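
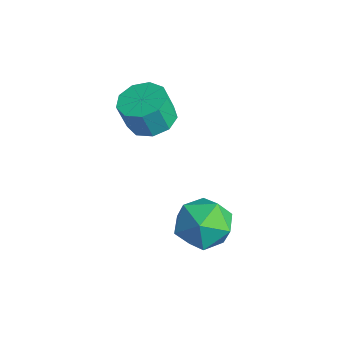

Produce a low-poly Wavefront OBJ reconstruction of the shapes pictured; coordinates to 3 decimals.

v 0.066 0.38 0.289
v 0.555 -0.207 -0.536
v -0.435 -1.173 1.096
v 0.054 -1.76 0.271
v 0.685 -1.178 0.998
v 0.995 -0.219 0.499
v -0.875 -1.161 0.061
v -0.565 -0.202 -0.438
v -0.026 -1.16 -0.678
v 0.938 -1.17 -0.098
v -0.818 -0.21 0.658
v 0.146 -0.22 1.238
v -3.603 -0.655 2.774
v -3.074 0.023 3.002
v -3.108 -0.347 4.175
v -3.637 -1.025 3.946
v -3.657 0.192 3.039
v -3.691 -0.177 4.212
v -4.216 -0.034 2.952
v -4.249 -0.404 4.124
v -4.487 -0.552 2.781
v -4.521 -0.921 3.954
v -4.345 -1.118 2.607
v -4.379 -1.487 3.779
v -3.856 -1.467 2.511
v -3.89 -1.837 3.683
v -3.248 -1.437 2.538
v -3.282 -1.806 3.71
v -2.807 -1.041 2.675
v -2.841 -1.41 3.848
v -2.738 -0.464 2.859
v -2.772 -0.834 4.031
f 1 12 6
f 1 6 2
f 1 2 8
f 1 8 11
f 1 11 12
f 2 6 10
f 6 12 5
f 12 11 3
f 11 8 7
f 8 2 9
f 4 10 5
f 4 5 3
f 4 3 7
f 4 7 9
f 4 9 10
f 5 10 6
f 3 5 12
f 7 3 11
f 9 7 8
f 10 9 2
f 14 13 17
f 14 17 15
f 15 17 18
f 15 18 16
f 17 13 19
f 17 19 18
f 18 19 20
f 18 20 16
f 19 13 21
f 19 21 20
f 20 21 22
f 20 22 16
f 21 13 23
f 21 23 22
f 22 23 24
f 22 24 16
f 23 13 25
f 23 25 24
f 24 25 26
f 24 26 16
f 25 13 27
f 25 27 26
f 26 27 28
f 26 28 16
f 27 13 29
f 27 29 28
f 28 29 30
f 28 30 16
f 29 13 31
f 29 31 30
f 30 31 32
f 30 32 16
f 31 13 14
f 31 14 32
f 32 14 15
f 32 15 16



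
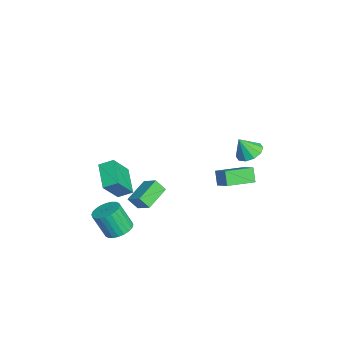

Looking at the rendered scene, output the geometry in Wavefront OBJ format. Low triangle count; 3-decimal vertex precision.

v -4.157 2.298 -3.223
v -3.353 2.817 -2.66
v -4.98 3.923 -3.548
v -4.176 4.442 -2.985
v -3.624 2.398 -4.075
v -2.82 2.917 -3.512
v -4.447 4.023 -4.4
v -3.643 4.542 -3.837
v 1.657 -3.05 -3.618
v 2.437 -3.356 -3.681
v 2.283 -4.056 -2.184
v 1.503 -3.75 -2.122
v 2.493 -3.066 -3.54
v 2.339 -3.766 -2.043
v 2.422 -2.773 -3.41
v 2.268 -3.474 -1.913
v 2.235 -2.523 -3.312
v 2.081 -3.223 -1.815
v 1.96 -2.352 -3.261
v 1.805 -3.053 -1.764
v 1.638 -2.288 -3.264
v 1.484 -2.989 -1.767
v 1.32 -2.34 -3.321
v 1.165 -3.041 -1.824
v 1.052 -2.5 -3.424
v 0.898 -3.201 -1.927
v 0.877 -2.744 -3.556
v 0.723 -3.444 -2.059
v 0.821 -3.034 -3.697
v 0.667 -3.734 -2.2
v 0.892 -3.326 -3.827
v 0.738 -4.027 -2.33
v 1.079 -3.577 -3.925
v 0.925 -4.277 -2.428
v 1.355 -3.747 -3.976
v 1.2 -4.448 -2.479
v 1.676 -3.811 -3.973
v 1.522 -4.512 -2.476
v 1.995 -3.759 -3.916
v 1.84 -4.46 -2.419
v 2.262 -3.599 -3.813
v 2.108 -4.3 -2.316
v 0.735 3.888 1.908
v 1.485 3.652 1.716
v 0.825 3.292 2.992
v 1.518 4.091 1.954
v 1.251 4.452 2.176
v 0.787 4.598 2.295
v 0.303 4.473 2.266
v -0.016 4.124 2.101
v -0.048 3.686 1.862
v 0.219 3.324 1.641
v 0.682 3.178 1.522
v 1.166 3.303 1.55
v 1.469 -3.085 -1.092
v -0.042 -3.34 -0.356
v 1.535 -2.279 -0.676
v 0.024 -2.533 0.06
v 2.256 -3.847 0.26
v 0.745 -4.101 0.996
v 2.322 -3.04 0.676
v 0.811 -3.295 1.412
v 0.391 -2.049 -2.856
v 0.301 -2.591 -2.181
v -0.832 -1.16 -2.304
v -0.923 -1.702 -1.63
v 1.123 -1.418 -2.25
v 1.032 -1.96 -1.576
v -0.101 -0.529 -1.699
v -0.191 -1.071 -1.024
f 2 4 1
f 5 2 1
f 1 4 3
f 3 5 1
f 2 8 4
f 6 2 5
f 6 8 2
f 4 8 3
f 7 5 3
f 3 8 7
f 7 6 5
f 8 6 7
f 10 9 13
f 10 13 11
f 11 13 14
f 11 14 12
f 13 9 15
f 13 15 14
f 14 15 16
f 14 16 12
f 15 9 17
f 15 17 16
f 16 17 18
f 16 18 12
f 17 9 19
f 17 19 18
f 18 19 20
f 18 20 12
f 19 9 21
f 19 21 20
f 20 21 22
f 20 22 12
f 21 9 23
f 21 23 22
f 22 23 24
f 22 24 12
f 23 9 25
f 23 25 24
f 24 25 26
f 24 26 12
f 25 9 27
f 25 27 26
f 26 27 28
f 26 28 12
f 27 9 29
f 27 29 28
f 28 29 30
f 28 30 12
f 29 9 31
f 29 31 30
f 30 31 32
f 30 32 12
f 31 9 33
f 31 33 32
f 32 33 34
f 32 34 12
f 33 9 35
f 33 35 34
f 34 35 36
f 34 36 12
f 35 9 37
f 35 37 36
f 36 37 38
f 36 38 12
f 37 9 39
f 37 39 38
f 38 39 40
f 38 40 12
f 39 9 41
f 39 41 40
f 40 41 42
f 40 42 12
f 41 9 10
f 41 10 42
f 42 10 11
f 42 11 12
f 44 43 46
f 44 46 45
f 46 43 47
f 46 47 45
f 47 43 48
f 47 48 45
f 48 43 49
f 48 49 45
f 49 43 50
f 49 50 45
f 50 43 51
f 50 51 45
f 51 43 52
f 51 52 45
f 52 43 53
f 52 53 45
f 53 43 54
f 53 54 45
f 54 43 44
f 54 44 45
f 56 58 55
f 59 56 55
f 55 58 57
f 57 59 55
f 56 62 58
f 60 56 59
f 60 62 56
f 58 62 57
f 61 59 57
f 57 62 61
f 61 60 59
f 62 60 61
f 64 66 63
f 67 64 63
f 63 66 65
f 65 67 63
f 64 70 66
f 68 64 67
f 68 70 64
f 66 70 65
f 69 67 65
f 65 70 69
f 69 68 67
f 70 68 69



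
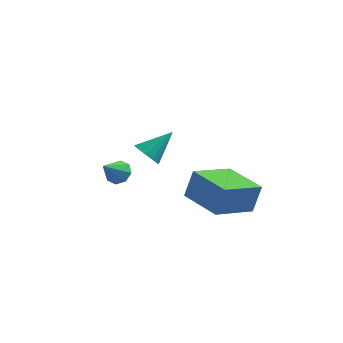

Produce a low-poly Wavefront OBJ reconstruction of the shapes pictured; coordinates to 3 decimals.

v -0.33 -3.776 0.202
v 0.153 -4.164 0.089
v 0.51 -2.984 1.078
v 0.175 -3.933 -0.141
v 0.061 -3.66 -0.278
v -0.157 -3.419 -0.287
v -0.422 -3.273 -0.165
v -0.662 -3.262 0.055
v -0.814 -3.388 0.314
v -0.835 -3.619 0.544
v -0.722 -3.892 0.682
v -0.503 -4.134 0.691
v -0.238 -4.28 0.569
v 0.002 -4.291 0.348
v 2.243 -3.211 -3.257
v 2.528 -2.868 -2.025
v 0.755 -1.982 -3.255
v 1.04 -1.64 -2.023
v 3.44 -1.76 -3.937
v 3.725 -1.418 -2.705
v 1.952 -0.532 -3.935
v 2.237 -0.189 -2.703
v -2.186 -0.786 -3.166
v -1.785 -1.188 -3.36
v -2.594 -1.634 -2.254
v -1.616 -0.916 -3.031
v -1.78 -0.568 -2.781
v -2.182 -0.348 -2.756
v -2.586 -0.384 -2.971
v -2.756 -0.656 -3.3
v -2.591 -1.004 -3.55
v -2.189 -1.224 -3.575
f 2 1 4
f 2 4 3
f 4 1 5
f 4 5 3
f 5 1 6
f 5 6 3
f 6 1 7
f 6 7 3
f 7 1 8
f 7 8 3
f 8 1 9
f 8 9 3
f 9 1 10
f 9 10 3
f 10 1 11
f 10 11 3
f 11 1 12
f 11 12 3
f 12 1 13
f 12 13 3
f 13 1 14
f 13 14 3
f 14 1 2
f 14 2 3
f 16 18 15
f 19 16 15
f 15 18 17
f 17 19 15
f 16 22 18
f 20 16 19
f 20 22 16
f 18 22 17
f 21 19 17
f 17 22 21
f 21 20 19
f 22 20 21
f 24 23 26
f 24 26 25
f 26 23 27
f 26 27 25
f 27 23 28
f 27 28 25
f 28 23 29
f 28 29 25
f 29 23 30
f 29 30 25
f 30 23 31
f 30 31 25
f 31 23 32
f 31 32 25
f 32 23 24
f 32 24 25



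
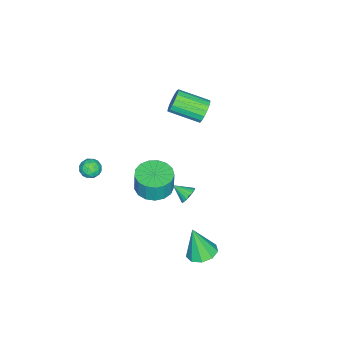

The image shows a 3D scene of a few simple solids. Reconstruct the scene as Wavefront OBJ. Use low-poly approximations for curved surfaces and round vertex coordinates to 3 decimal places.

v 1.013 2.153 -1.875
v 1.549 2.048 -2.069
v 1.027 1.247 -1.345
v 1.592 2.177 -1.85
v 1.52 2.301 -1.635
v 1.348 2.396 -1.469
v 1.109 2.443 -1.382
v 0.851 2.433 -1.394
v 0.626 2.367 -1.5
v 0.477 2.258 -1.681
v 0.434 2.129 -1.901
v 0.506 2.005 -2.115
v 0.679 1.91 -2.282
v 0.917 1.863 -2.368
v 1.175 1.873 -2.357
v 1.401 1.939 -2.25
v 2.79 0.955 0.222
v 3.838 0.971 0.157
v 3.918 1.041 1.453
v 2.87 1.025 1.518
v 3.709 1.456 0.139
v 3.789 1.526 1.434
v 3.37 1.827 0.14
v 3.449 1.897 1.435
v 2.898 1.998 0.159
v 2.977 2.068 1.455
v 2.401 1.93 0.193
v 2.48 2 1.489
v 1.993 1.638 0.234
v 2.073 1.708 1.53
v 1.768 1.191 0.272
v 1.848 1.261 1.568
v 1.777 0.689 0.299
v 1.857 0.759 1.594
v 2.019 0.248 0.308
v 2.098 0.318 1.603
v 2.437 -0.031 0.297
v 2.516 0.039 1.593
v 2.936 -0.084 0.269
v 3.015 -0.014 1.565
v 3.401 0.101 0.231
v 3.481 0.171 1.527
v 3.727 0.482 0.19
v 3.806 0.552 1.486
v 2.823 -2.329 0.558
v 3.255 -1.899 0.789
v 3.445 -3.121 0.871
v 3.877 -2.691 1.102
v 3.299 -2.761 1.395
v 2.915 -2.271 1.201
v 3.785 -2.749 0.459
v 3.401 -2.259 0.265
v 3.85 -2.158 0.727
v 3.549 -2.166 1.305
v 3.151 -2.854 0.355
v 2.85 -2.862 0.933
v 2.985 -2.044 0.646
v 3.715 -2.976 1.014
v 3.376 -3.017 1.186
v 3.63 -2.764 1.322
v 2.784 -2.263 0.888
v 3.038 -2.01 1.024
v 3.064 -2.517 1.38
v 3.662 -3.01 0.636
v 3.916 -2.757 0.772
v 3.07 -2.256 0.338
v 3.324 -2.003 0.474
v 3.636 -2.503 0.28
v 3.588 -1.944 0.745
v 3.954 -2.41 0.929
v 3.9 -2.444 0.551
v 3.674 -2.156 0.438
v 3.411 -1.948 1.085
v 3.777 -2.414 1.269
v 3.437 -2.455 1.441
v 3.211 -2.167 1.328
v 3.761 -2.101 1.049
v 2.923 -2.606 0.391
v 3.289 -3.072 0.575
v 3.489 -2.853 0.332
v 3.263 -2.565 0.219
v 2.746 -2.61 0.731
v 3.112 -3.076 0.915
v 3.026 -2.864 1.222
v 2.8 -2.576 1.109
v 2.939 -2.919 0.611
v -3.829 0.911 0.628
v -3.378 0.782 0.006
v -2.96 -0.96 0.669
v -3.411 -0.831 1.292
v -3.144 0.933 0.255
v -2.727 -0.809 0.918
v -3.068 1.079 0.59
v -2.65 -0.663 1.253
v -3.166 1.186 0.934
v -2.748 -0.556 1.597
v -3.416 1.231 1.208
v -2.998 -0.511 1.871
v -3.76 1.202 1.349
v -3.343 -0.54 2.012
v -4.121 1.106 1.325
v -3.703 -0.636 1.988
v -4.414 0.966 1.142
v -3.996 -0.776 1.805
v -4.573 0.813 0.84
v -4.155 -0.929 1.503
v -4.562 0.683 0.491
v -4.144 -1.059 1.154
v -4.383 0.605 0.173
v -3.965 -1.137 0.836
v -4.077 0.597 -0.041
v -3.659 -1.145 0.622
v -3.714 0.661 -0.101
v -3.296 -1.081 0.562
v 3.667 4.168 -3.406
v 4.472 4.528 -3.286
v 3.653 3.592 -1.574
v 4.04 4.938 -3.161
v 3.433 4.988 -3.15
v 2.936 4.653 -3.259
v 2.781 4.092 -3.437
v 3.041 3.566 -3.6
v 3.594 3.322 -3.672
v 4.181 3.473 -3.62
v 4.528 3.95 -3.467
f 2 1 4
f 2 4 3
f 4 1 5
f 4 5 3
f 5 1 6
f 5 6 3
f 6 1 7
f 6 7 3
f 7 1 8
f 7 8 3
f 8 1 9
f 8 9 3
f 9 1 10
f 9 10 3
f 10 1 11
f 10 11 3
f 11 1 12
f 11 12 3
f 12 1 13
f 12 13 3
f 13 1 14
f 13 14 3
f 14 1 15
f 14 15 3
f 15 1 16
f 15 16 3
f 16 1 2
f 16 2 3
f 18 17 21
f 18 21 19
f 19 21 22
f 19 22 20
f 21 17 23
f 21 23 22
f 22 23 24
f 22 24 20
f 23 17 25
f 23 25 24
f 24 25 26
f 24 26 20
f 25 17 27
f 25 27 26
f 26 27 28
f 26 28 20
f 27 17 29
f 27 29 28
f 28 29 30
f 28 30 20
f 29 17 31
f 29 31 30
f 30 31 32
f 30 32 20
f 31 17 33
f 31 33 32
f 32 33 34
f 32 34 20
f 33 17 35
f 33 35 34
f 34 35 36
f 34 36 20
f 35 17 37
f 35 37 36
f 36 37 38
f 36 38 20
f 37 17 39
f 37 39 38
f 38 39 40
f 38 40 20
f 39 17 41
f 39 41 40
f 40 41 42
f 40 42 20
f 41 17 43
f 41 43 42
f 42 43 44
f 42 44 20
f 43 17 18
f 43 18 44
f 44 18 19
f 44 19 20
f 45 82 61
f 82 56 85
f 61 85 50
f 82 85 61
f 45 61 57
f 61 50 62
f 57 62 46
f 61 62 57
f 45 57 66
f 57 46 67
f 66 67 52
f 57 67 66
f 45 66 78
f 66 52 81
f 78 81 55
f 66 81 78
f 45 78 82
f 78 55 86
f 82 86 56
f 78 86 82
f 46 62 73
f 62 50 76
f 73 76 54
f 62 76 73
f 50 85 63
f 85 56 84
f 63 84 49
f 85 84 63
f 56 86 83
f 86 55 79
f 83 79 47
f 86 79 83
f 55 81 80
f 81 52 68
f 80 68 51
f 81 68 80
f 52 67 72
f 67 46 69
f 72 69 53
f 67 69 72
f 48 74 60
f 74 54 75
f 60 75 49
f 74 75 60
f 48 60 58
f 60 49 59
f 58 59 47
f 60 59 58
f 48 58 65
f 58 47 64
f 65 64 51
f 58 64 65
f 48 65 70
f 65 51 71
f 70 71 53
f 65 71 70
f 48 70 74
f 70 53 77
f 74 77 54
f 70 77 74
f 49 75 63
f 75 54 76
f 63 76 50
f 75 76 63
f 47 59 83
f 59 49 84
f 83 84 56
f 59 84 83
f 51 64 80
f 64 47 79
f 80 79 55
f 64 79 80
f 53 71 72
f 71 51 68
f 72 68 52
f 71 68 72
f 54 77 73
f 77 53 69
f 73 69 46
f 77 69 73
f 88 87 91
f 88 91 89
f 89 91 92
f 89 92 90
f 91 87 93
f 91 93 92
f 92 93 94
f 92 94 90
f 93 87 95
f 93 95 94
f 94 95 96
f 94 96 90
f 95 87 97
f 95 97 96
f 96 97 98
f 96 98 90
f 97 87 99
f 97 99 98
f 98 99 100
f 98 100 90
f 99 87 101
f 99 101 100
f 100 101 102
f 100 102 90
f 101 87 103
f 101 103 102
f 102 103 104
f 102 104 90
f 103 87 105
f 103 105 104
f 104 105 106
f 104 106 90
f 105 87 107
f 105 107 106
f 106 107 108
f 106 108 90
f 107 87 109
f 107 109 108
f 108 109 110
f 108 110 90
f 109 87 111
f 109 111 110
f 110 111 112
f 110 112 90
f 111 87 113
f 111 113 112
f 112 113 114
f 112 114 90
f 113 87 88
f 113 88 114
f 114 88 89
f 114 89 90
f 116 115 118
f 116 118 117
f 118 115 119
f 118 119 117
f 119 115 120
f 119 120 117
f 120 115 121
f 120 121 117
f 121 115 122
f 121 122 117
f 122 115 123
f 122 123 117
f 123 115 124
f 123 124 117
f 124 115 125
f 124 125 117
f 125 115 116
f 125 116 117



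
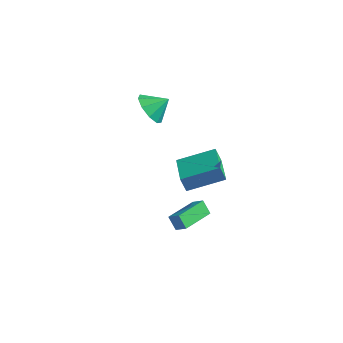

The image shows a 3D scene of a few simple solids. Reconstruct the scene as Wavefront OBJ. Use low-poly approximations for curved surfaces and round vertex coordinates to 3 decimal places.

v 2.726 -3.532 1.747
v 2.452 -3.647 2.575
v 4.077 -2.213 2.374
v 3.804 -2.328 3.203
v 3.916 -4.852 1.957
v 3.643 -4.967 2.786
v 5.268 -3.533 2.585
v 4.994 -3.648 3.413
v 1.626 -3.173 -2.883
v 2.259 -3.183 -2.379
v 1.791 -1.328 -3.053
v 2.424 -1.338 -2.549
v 2.156 -3.282 -3.551
v 2.789 -3.292 -3.047
v 2.321 -1.437 -3.721
v 2.954 -1.447 -3.217
v -2.238 0.51 0.989
v -1.537 0.546 0.236
v -1.542 1.21 1.671
v -1.997 1.075 0.162
v -2.57 1.339 0.476
v -2.987 1.216 1.03
v -3.055 0.762 1.565
v -2.74 0.19 1.83
v -2.191 -0.232 1.702
v -1.664 -0.307 1.241
v -1.406 0 0.661
f 2 4 1
f 5 2 1
f 1 4 3
f 3 5 1
f 2 8 4
f 6 2 5
f 6 8 2
f 4 8 3
f 7 5 3
f 3 8 7
f 7 6 5
f 8 6 7
f 10 12 9
f 13 10 9
f 9 12 11
f 11 13 9
f 10 16 12
f 14 10 13
f 14 16 10
f 12 16 11
f 15 13 11
f 11 16 15
f 15 14 13
f 16 14 15
f 18 17 20
f 18 20 19
f 20 17 21
f 20 21 19
f 21 17 22
f 21 22 19
f 22 17 23
f 22 23 19
f 23 17 24
f 23 24 19
f 24 17 25
f 24 25 19
f 25 17 26
f 25 26 19
f 26 17 27
f 26 27 19
f 27 17 18
f 27 18 19



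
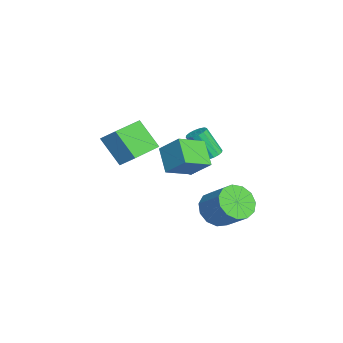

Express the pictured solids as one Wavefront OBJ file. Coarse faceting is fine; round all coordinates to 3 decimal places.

v -0.762 -5.231 2.027
v -0.259 -4.461 2.797
v -2.474 -3.987 1.901
v -1.971 -3.217 2.672
v 0.051 -4.263 0.528
v 0.554 -3.493 1.299
v -1.661 -3.019 0.403
v -1.158 -2.249 1.173
v 3.02 0.474 -1.011
v 3.838 0.426 -1.73
v 4.878 1.337 -0.608
v 4.06 1.386 0.111
v 3.526 0.939 -1.857
v 4.565 1.851 -0.736
v 3.053 1.305 -1.716
v 4.092 2.216 -0.594
v 2.57 1.407 -1.351
v 3.609 2.318 -0.229
v 2.23 1.213 -0.878
v 3.269 2.124 0.244
v 2.14 0.784 -0.447
v 3.18 1.695 0.674
v 2.331 0.257 -0.195
v 3.37 1.169 0.926
v 2.74 -0.201 -0.202
v 3.779 0.711 0.919
v 3.238 -0.444 -0.466
v 4.277 0.467 0.656
v 3.667 -0.396 -0.903
v 4.706 0.515 0.219
v 3.891 -0.072 -1.374
v 4.93 0.839 -0.252
v -1.139 0.436 0.518
v -0.69 0.763 0.768
v -0.951 -0.029 2.273
v -1.401 -0.356 2.022
v -0.951 0.935 0.813
v -1.212 0.143 2.318
v -1.262 0.973 0.779
v -1.523 0.181 2.284
v -1.541 0.867 0.675
v -1.802 0.075 2.18
v -1.712 0.646 0.529
v -1.973 -0.146 2.033
v -1.73 0.368 0.38
v -1.991 -0.424 1.884
v -1.589 0.109 0.267
v -1.85 -0.683 1.772
v -1.328 -0.063 0.222
v -1.589 -0.855 1.727
v -1.017 -0.101 0.256
v -1.278 -0.893 1.761
v -0.738 0.005 0.36
v -0.999 -0.787 1.865
v -0.567 0.226 0.507
v -0.828 -0.566 2.011
v -0.549 0.504 0.656
v -0.81 -0.288 2.16
v -2.948 -0.151 -0.918
v -2.417 -0.507 -0.878
v -3.323 -0.793 -1.642
v -2.792 -1.149 -1.602
v -3.207 -1.137 -1.113
v -2.975 -0.74 -0.666
v -2.765 -0.56 -1.854
v -2.533 -0.163 -1.407
v -2.303 -0.76 -1.456
v -2.576 -1.116 -0.998
v -3.164 -0.184 -1.522
v -3.437 -0.54 -1.064
v 1.51 -0.717 0.625
v 0.302 -0.996 1.636
v 2.163 0.229 1.665
v 0.955 -0.049 2.676
v 2.365 -2.031 1.284
v 1.157 -2.309 2.295
v 3.018 -1.084 2.324
v 1.81 -1.363 3.335
f 2 4 1
f 5 2 1
f 1 4 3
f 3 5 1
f 2 8 4
f 6 2 5
f 6 8 2
f 4 8 3
f 7 5 3
f 3 8 7
f 7 6 5
f 8 6 7
f 10 9 13
f 10 13 11
f 11 13 14
f 11 14 12
f 13 9 15
f 13 15 14
f 14 15 16
f 14 16 12
f 15 9 17
f 15 17 16
f 16 17 18
f 16 18 12
f 17 9 19
f 17 19 18
f 18 19 20
f 18 20 12
f 19 9 21
f 19 21 20
f 20 21 22
f 20 22 12
f 21 9 23
f 21 23 22
f 22 23 24
f 22 24 12
f 23 9 25
f 23 25 24
f 24 25 26
f 24 26 12
f 25 9 27
f 25 27 26
f 26 27 28
f 26 28 12
f 27 9 29
f 27 29 28
f 28 29 30
f 28 30 12
f 29 9 31
f 29 31 30
f 30 31 32
f 30 32 12
f 31 9 10
f 31 10 32
f 32 10 11
f 32 11 12
f 34 33 37
f 34 37 35
f 35 37 38
f 35 38 36
f 37 33 39
f 37 39 38
f 38 39 40
f 38 40 36
f 39 33 41
f 39 41 40
f 40 41 42
f 40 42 36
f 41 33 43
f 41 43 42
f 42 43 44
f 42 44 36
f 43 33 45
f 43 45 44
f 44 45 46
f 44 46 36
f 45 33 47
f 45 47 46
f 46 47 48
f 46 48 36
f 47 33 49
f 47 49 48
f 48 49 50
f 48 50 36
f 49 33 51
f 49 51 50
f 50 51 52
f 50 52 36
f 51 33 53
f 51 53 52
f 52 53 54
f 52 54 36
f 53 33 55
f 53 55 54
f 54 55 56
f 54 56 36
f 55 33 57
f 55 57 56
f 56 57 58
f 56 58 36
f 57 33 34
f 57 34 58
f 58 34 35
f 58 35 36
f 59 70 64
f 59 64 60
f 59 60 66
f 59 66 69
f 59 69 70
f 60 64 68
f 64 70 63
f 70 69 61
f 69 66 65
f 66 60 67
f 62 68 63
f 62 63 61
f 62 61 65
f 62 65 67
f 62 67 68
f 63 68 64
f 61 63 70
f 65 61 69
f 67 65 66
f 68 67 60
f 72 74 71
f 75 72 71
f 71 74 73
f 73 75 71
f 72 78 74
f 76 72 75
f 76 78 72
f 74 78 73
f 77 75 73
f 73 78 77
f 77 76 75
f 78 76 77



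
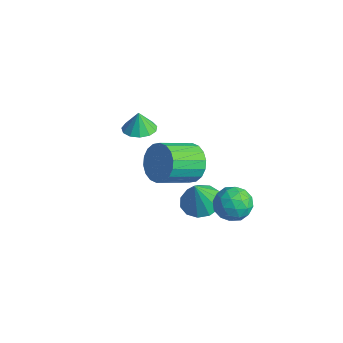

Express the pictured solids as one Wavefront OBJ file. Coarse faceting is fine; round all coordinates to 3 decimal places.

v 0.755 1.991 -3.595
v 1.399 1.261 -3.864
v 0.865 1.489 -1.965
v 1.716 1.718 -3.745
v 1.727 2.262 -3.578
v 1.43 2.72 -3.417
v 0.919 2.946 -3.313
v 0.355 2.869 -3.298
v -0.082 2.514 -3.378
v -0.253 1.992 -3.527
v -0.104 1.47 -3.697
v 0.317 1.113 -3.836
v 0.877 1.035 -3.898
v -3.395 1.651 -0.993
v -2.659 2.069 -0.918
v -3.545 1.729 0.053
v -2.996 2.401 -0.992
v -3.46 2.495 -1.066
v -3.903 2.321 -1.117
v -4.185 1.934 -1.128
v -4.216 1.457 -1.097
v -3.986 1.042 -1.033
v -3.569 0.82 -0.956
v -3.096 0.862 -0.891
v -2.718 1.154 -0.858
v -2.555 1.604 -0.869
v 2.023 3.089 -2.568
v 2.777 2.958 -3.194
v 2.423 1.742 -1.806
v 3.177 1.611 -2.432
v 3.201 2.351 -1.777
v 2.954 3.184 -2.248
v 2.246 1.516 -2.752
v 1.999 2.349 -3.223
v 2.915 1.986 -3.308
v 3.505 2.502 -2.705
v 1.695 2.198 -2.295
v 2.285 2.714 -1.692
v 2.365 3.142 -2.948
v 2.835 1.558 -2.052
v 2.849 1.993 -1.667
v 3.292 1.916 -2.035
v 2.469 3.275 -2.392
v 2.912 3.198 -2.76
v 3.161 2.84 -1.927
v 2.288 1.502 -2.24
v 2.731 1.425 -2.608
v 1.908 2.784 -2.965
v 2.351 2.707 -3.333
v 2.039 1.86 -3.073
v 2.889 2.494 -3.383
v 3.124 1.702 -2.935
v 2.577 1.646 -3.123
v 2.432 2.136 -3.4
v 3.236 2.797 -3.029
v 3.471 2.005 -2.581
v 3.485 2.44 -2.196
v 3.34 2.929 -2.473
v 3.317 2.226 -3.095
v 1.729 2.695 -2.419
v 1.964 1.903 -1.971
v 1.86 1.771 -2.527
v 1.715 2.26 -2.804
v 2.076 2.998 -2.065
v 2.311 2.206 -1.617
v 2.768 2.564 -1.6
v 2.623 3.054 -1.877
v 1.883 2.474 -1.905
v 0.296 1.753 -0.814
v 1.149 1.364 -1.309
v 0.897 -0.343 -0.4
v 0.044 0.047 0.094
v 1.331 1.547 -0.914
v 1.079 -0.159 -0.005
v 1.308 1.772 -0.499
v 1.056 0.065 0.409
v 1.085 1.992 -0.147
v 0.832 0.285 0.762
v 0.705 2.165 0.073
v 0.453 0.459 0.981
v 0.244 2.257 0.117
v -0.008 0.55 1.026
v -0.206 2.249 -0.023
v -0.458 0.542 0.885
v -0.557 2.143 -0.32
v -0.809 0.436 0.589
v -0.739 1.959 -0.715
v -0.991 0.253 0.194
v -0.716 1.735 -1.129
v -0.968 0.028 -0.221
v -0.492 1.515 -1.482
v -0.745 -0.192 -0.573
v -0.113 1.341 -1.701
v -0.365 -0.365 -0.793
v 0.348 1.25 -1.746
v 0.096 -0.457 -0.837
v 0.798 1.258 -1.605
v 0.546 -0.449 -0.697
f 2 1 4
f 2 4 3
f 4 1 5
f 4 5 3
f 5 1 6
f 5 6 3
f 6 1 7
f 6 7 3
f 7 1 8
f 7 8 3
f 8 1 9
f 8 9 3
f 9 1 10
f 9 10 3
f 10 1 11
f 10 11 3
f 11 1 12
f 11 12 3
f 12 1 13
f 12 13 3
f 13 1 2
f 13 2 3
f 15 14 17
f 15 17 16
f 17 14 18
f 17 18 16
f 18 14 19
f 18 19 16
f 19 14 20
f 19 20 16
f 20 14 21
f 20 21 16
f 21 14 22
f 21 22 16
f 22 14 23
f 22 23 16
f 23 14 24
f 23 24 16
f 24 14 25
f 24 25 16
f 25 14 26
f 25 26 16
f 26 14 15
f 26 15 16
f 27 64 43
f 64 38 67
f 43 67 32
f 64 67 43
f 27 43 39
f 43 32 44
f 39 44 28
f 43 44 39
f 27 39 48
f 39 28 49
f 48 49 34
f 39 49 48
f 27 48 60
f 48 34 63
f 60 63 37
f 48 63 60
f 27 60 64
f 60 37 68
f 64 68 38
f 60 68 64
f 28 44 55
f 44 32 58
f 55 58 36
f 44 58 55
f 32 67 45
f 67 38 66
f 45 66 31
f 67 66 45
f 38 68 65
f 68 37 61
f 65 61 29
f 68 61 65
f 37 63 62
f 63 34 50
f 62 50 33
f 63 50 62
f 34 49 54
f 49 28 51
f 54 51 35
f 49 51 54
f 30 56 42
f 56 36 57
f 42 57 31
f 56 57 42
f 30 42 40
f 42 31 41
f 40 41 29
f 42 41 40
f 30 40 47
f 40 29 46
f 47 46 33
f 40 46 47
f 30 47 52
f 47 33 53
f 52 53 35
f 47 53 52
f 30 52 56
f 52 35 59
f 56 59 36
f 52 59 56
f 31 57 45
f 57 36 58
f 45 58 32
f 57 58 45
f 29 41 65
f 41 31 66
f 65 66 38
f 41 66 65
f 33 46 62
f 46 29 61
f 62 61 37
f 46 61 62
f 35 53 54
f 53 33 50
f 54 50 34
f 53 50 54
f 36 59 55
f 59 35 51
f 55 51 28
f 59 51 55
f 70 69 73
f 70 73 71
f 71 73 74
f 71 74 72
f 73 69 75
f 73 75 74
f 74 75 76
f 74 76 72
f 75 69 77
f 75 77 76
f 76 77 78
f 76 78 72
f 77 69 79
f 77 79 78
f 78 79 80
f 78 80 72
f 79 69 81
f 79 81 80
f 80 81 82
f 80 82 72
f 81 69 83
f 81 83 82
f 82 83 84
f 82 84 72
f 83 69 85
f 83 85 84
f 84 85 86
f 84 86 72
f 85 69 87
f 85 87 86
f 86 87 88
f 86 88 72
f 87 69 89
f 87 89 88
f 88 89 90
f 88 90 72
f 89 69 91
f 89 91 90
f 90 91 92
f 90 92 72
f 91 69 93
f 91 93 92
f 92 93 94
f 92 94 72
f 93 69 95
f 93 95 94
f 94 95 96
f 94 96 72
f 95 69 97
f 95 97 96
f 96 97 98
f 96 98 72
f 97 69 70
f 97 70 98
f 98 70 71
f 98 71 72



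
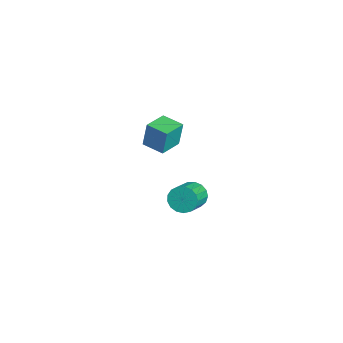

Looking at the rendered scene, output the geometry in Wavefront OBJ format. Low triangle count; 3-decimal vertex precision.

v 1.077 -0.257 -2.665
v 1.544 0.058 -3.16
v 2.57 -0.569 -2.591
v 2.103 -0.883 -2.095
v 1.537 0.292 -2.889
v 2.562 -0.335 -2.319
v 1.424 0.401 -2.566
v 2.45 -0.226 -1.996
v 1.232 0.359 -2.265
v 2.258 -0.268 -1.696
v 1.004 0.176 -2.056
v 2.03 -0.451 -1.487
v 0.793 -0.106 -1.987
v 1.819 -0.733 -1.418
v 0.647 -0.422 -2.073
v 1.673 -1.049 -1.503
v 0.6 -0.701 -2.294
v 1.626 -1.328 -1.725
v 0.662 -0.878 -2.6
v 1.687 -1.505 -2.031
v 0.819 -0.912 -2.921
v 1.844 -1.539 -2.352
v 1.035 -0.797 -3.183
v 2.061 -1.423 -2.614
v 1.261 -0.557 -3.327
v 2.286 -1.184 -2.758
v 1.445 -0.249 -3.318
v 2.47 -0.876 -2.749
v 3.277 -2.811 2.92
v 3.29 -2.623 4.196
v 2.396 -1.974 2.806
v 2.409 -1.787 4.082
v 4.031 -2.033 2.798
v 4.044 -1.846 4.074
v 3.15 -1.197 2.684
v 3.163 -1.009 3.96
f 2 1 5
f 2 5 3
f 3 5 6
f 3 6 4
f 5 1 7
f 5 7 6
f 6 7 8
f 6 8 4
f 7 1 9
f 7 9 8
f 8 9 10
f 8 10 4
f 9 1 11
f 9 11 10
f 10 11 12
f 10 12 4
f 11 1 13
f 11 13 12
f 12 13 14
f 12 14 4
f 13 1 15
f 13 15 14
f 14 15 16
f 14 16 4
f 15 1 17
f 15 17 16
f 16 17 18
f 16 18 4
f 17 1 19
f 17 19 18
f 18 19 20
f 18 20 4
f 19 1 21
f 19 21 20
f 20 21 22
f 20 22 4
f 21 1 23
f 21 23 22
f 22 23 24
f 22 24 4
f 23 1 25
f 23 25 24
f 24 25 26
f 24 26 4
f 25 1 27
f 25 27 26
f 26 27 28
f 26 28 4
f 27 1 2
f 27 2 28
f 28 2 3
f 28 3 4
f 30 32 29
f 33 30 29
f 29 32 31
f 31 33 29
f 30 36 32
f 34 30 33
f 34 36 30
f 32 36 31
f 35 33 31
f 31 36 35
f 35 34 33
f 36 34 35



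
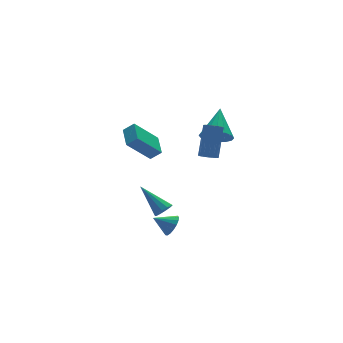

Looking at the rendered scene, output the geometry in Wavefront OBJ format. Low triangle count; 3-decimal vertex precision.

v -0.115 -0.772 1.459
v 0.4 -0.823 1.219
v 1.289 0.12 2.921
v 0.775 0.172 3.161
v 0.298 -0.562 1.127
v 1.188 0.382 2.829
v 0.086 -0.357 1.124
v 0.976 0.587 2.826
v -0.18 -0.263 1.211
v 0.71 0.681 2.913
v -0.428 -0.305 1.364
v 0.461 0.638 3.066
v -0.593 -0.473 1.543
v 0.297 0.471 3.245
v -0.629 -0.72 1.699
v 0.26 0.223 3.401
v -0.528 -0.982 1.791
v 0.362 -0.038 3.493
v -0.316 -1.187 1.794
v 0.574 -0.243 3.496
v -0.05 -1.281 1.707
v 0.84 -0.337 3.409
v 0.199 -1.238 1.554
v 1.088 -0.295 3.256
v 0.363 -1.071 1.375
v 1.253 -0.127 3.077
v 1.877 1.656 1.15
v 2.744 1.398 0.701
v 2.963 3.044 2.45
v 2.562 1.802 0.422
v 2.196 2.166 0.339
v 1.745 2.394 0.473
v 1.329 2.424 0.788
v 1.06 2.248 1.2
v 1.01 1.914 1.599
v 1.192 1.511 1.878
v 1.557 1.146 1.961
v 2.008 0.919 1.827
v 2.424 0.889 1.512
v 2.693 1.064 1.099
v -2.392 -0.7 -3.523
v -1.896 -0.477 -3.007
v -3.288 -0.16 -2.897
v -1.9 -0.208 -3.244
v -2.016 -0.051 -3.545
v -2.219 -0.043 -3.842
v -2.461 -0.186 -4.065
v -2.687 -0.446 -4.164
v -2.846 -0.765 -4.117
v -2.9 -1.069 -3.933
v -2.838 -1.288 -3.656
v -2.674 -1.372 -3.348
v -2.445 -1.303 -3.08
v -2.204 -1.095 -2.914
v -2.006 -0.797 -2.888
v -1.203 2.308 -4.481
v -0.849 2.711 -4.829
v -1.817 3.972 -3.179
v -1.211 2.701 -4.986
v -1.571 2.54 -4.951
v -1.79 2.291 -4.736
v -1.785 2.048 -4.423
v -1.558 1.905 -4.133
v -1.196 1.915 -3.976
v -0.836 2.076 -4.011
v -0.616 2.325 -4.226
v -0.621 2.568 -4.539
v -4.915 -0.158 3.605
v -4.395 -0.492 4.129
v -4.418 1.131 3.933
v -3.898 0.797 4.457
v -3.522 -0.317 2.123
v -3.002 -0.651 2.647
v -3.025 0.972 2.451
v -2.505 0.638 2.975
f 2 1 5
f 2 5 3
f 3 5 6
f 3 6 4
f 5 1 7
f 5 7 6
f 6 7 8
f 6 8 4
f 7 1 9
f 7 9 8
f 8 9 10
f 8 10 4
f 9 1 11
f 9 11 10
f 10 11 12
f 10 12 4
f 11 1 13
f 11 13 12
f 12 13 14
f 12 14 4
f 13 1 15
f 13 15 14
f 14 15 16
f 14 16 4
f 15 1 17
f 15 17 16
f 16 17 18
f 16 18 4
f 17 1 19
f 17 19 18
f 18 19 20
f 18 20 4
f 19 1 21
f 19 21 20
f 20 21 22
f 20 22 4
f 21 1 23
f 21 23 22
f 22 23 24
f 22 24 4
f 23 1 25
f 23 25 24
f 24 25 26
f 24 26 4
f 25 1 2
f 25 2 26
f 26 2 3
f 26 3 4
f 28 27 30
f 28 30 29
f 30 27 31
f 30 31 29
f 31 27 32
f 31 32 29
f 32 27 33
f 32 33 29
f 33 27 34
f 33 34 29
f 34 27 35
f 34 35 29
f 35 27 36
f 35 36 29
f 36 27 37
f 36 37 29
f 37 27 38
f 37 38 29
f 38 27 39
f 38 39 29
f 39 27 40
f 39 40 29
f 40 27 28
f 40 28 29
f 42 41 44
f 42 44 43
f 44 41 45
f 44 45 43
f 45 41 46
f 45 46 43
f 46 41 47
f 46 47 43
f 47 41 48
f 47 48 43
f 48 41 49
f 48 49 43
f 49 41 50
f 49 50 43
f 50 41 51
f 50 51 43
f 51 41 52
f 51 52 43
f 52 41 53
f 52 53 43
f 53 41 54
f 53 54 43
f 54 41 55
f 54 55 43
f 55 41 42
f 55 42 43
f 57 56 59
f 57 59 58
f 59 56 60
f 59 60 58
f 60 56 61
f 60 61 58
f 61 56 62
f 61 62 58
f 62 56 63
f 62 63 58
f 63 56 64
f 63 64 58
f 64 56 65
f 64 65 58
f 65 56 66
f 65 66 58
f 66 56 67
f 66 67 58
f 67 56 57
f 67 57 58
f 69 71 68
f 72 69 68
f 68 71 70
f 70 72 68
f 69 75 71
f 73 69 72
f 73 75 69
f 71 75 70
f 74 72 70
f 70 75 74
f 74 73 72
f 75 73 74



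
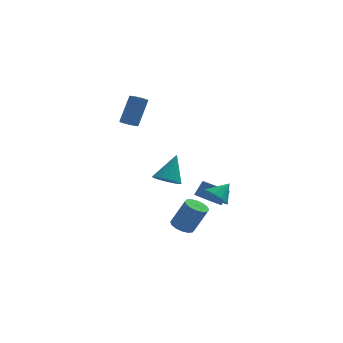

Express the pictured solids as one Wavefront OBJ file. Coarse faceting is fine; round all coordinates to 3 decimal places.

v -2.675 1.305 2.463
v -2.187 1.44 2.202
v -1.556 2.35 3.856
v -2.045 2.215 4.117
v -2.45 1.723 2.147
v -1.819 2.632 3.801
v -2.819 1.81 2.24
v -2.188 2.719 3.894
v -3.12 1.661 2.437
v -2.489 2.57 4.091
v -3.214 1.345 2.646
v -2.583 2.255 4.3
v -3.055 1.011 2.77
v -2.425 1.921 4.424
v -2.719 0.814 2.75
v -2.088 1.724 4.403
v -2.363 0.847 2.596
v -1.732 1.757 4.249
v -2.152 1.095 2.379
v -1.522 2.004 4.033
v 0.218 -1.057 -4.779
v 0.848 -0.741 -5.064
v 1.671 -0.846 -3.366
v 1.042 -1.163 -3.081
v 0.629 -0.438 -4.94
v 1.452 -0.544 -3.242
v 0.301 -0.302 -4.772
v 1.124 -0.407 -3.074
v -0.05 -0.368 -4.606
v 0.773 -0.473 -2.908
v -0.329 -0.618 -4.487
v 0.494 -0.724 -2.789
v -0.461 -0.987 -4.445
v 0.362 -1.092 -2.747
v -0.411 -1.374 -4.494
v 0.412 -1.479 -2.796
v -0.192 -1.676 -4.618
v 0.631 -1.782 -2.92
v 0.136 -1.813 -4.786
v 0.959 -1.918 -3.088
v 0.487 -1.747 -4.952
v 1.31 -1.852 -3.254
v 0.766 -1.496 -5.071
v 1.589 -1.602 -3.373
v 0.898 -1.128 -5.113
v 1.721 -1.233 -3.415
v 1.773 0.068 -3.262
v 2.531 -0.235 -3.563
v 3.044 0.188 -2.7
v 2.287 0.492 -2.398
v 2.52 0.072 -3.708
v 3.034 0.495 -2.844
v 2.396 0.379 -3.784
v 2.91 0.802 -2.92
v 2.177 0.638 -3.781
v 2.69 1.061 -2.917
v 1.897 0.811 -3.699
v 2.41 1.234 -2.835
v 1.597 0.87 -3.55
v 2.111 1.293 -2.686
v 1.325 0.808 -3.357
v 1.838 1.231 -2.494
v 1.121 0.633 -3.15
v 1.634 1.056 -2.287
v 1.016 0.372 -2.96
v 1.529 0.795 -2.097
v 1.026 0.065 -2.816
v 1.54 0.488 -1.952
v 1.15 -0.242 -2.74
v 1.664 0.181 -1.876
v 1.37 -0.501 -2.743
v 1.883 -0.078 -1.879
v 1.65 -0.674 -2.825
v 2.163 -0.251 -1.961
v 1.949 -0.733 -2.974
v 2.463 -0.31 -2.11
v 2.222 -0.671 -3.166
v 2.735 -0.248 -2.303
v 2.426 -0.496 -3.373
v 2.939 -0.073 -2.51
v -0.595 0.091 -1.601
v -0.2 0.676 -2.125
v 0.055 1.069 -0.019
v -0.619 0.843 -2.057
v -1.031 0.808 -1.866
v -1.326 0.58 -1.603
v -1.425 0.222 -1.341
v -1.302 -0.172 -1.148
v -0.99 -0.495 -1.076
v -0.571 -0.662 -1.145
v -0.159 -0.627 -1.336
v 0.136 -0.399 -1.598
v 0.235 -0.041 -1.861
v 0.112 0.353 -2.054
v 1.986 -2.533 -1.717
v 2.624 -2.835 -2.173
v 2.794 -2.027 -0.923
v 2.506 -2.363 -2.354
v 2.19 -1.957 -2.292
v 1.796 -1.77 -2.01
v 1.474 -1.875 -1.616
v 1.349 -2.232 -1.26
v 1.467 -2.704 -1.079
v 1.783 -3.11 -1.141
v 2.177 -3.297 -1.423
v 2.498 -3.192 -1.817
f 2 1 5
f 2 5 3
f 3 5 6
f 3 6 4
f 5 1 7
f 5 7 6
f 6 7 8
f 6 8 4
f 7 1 9
f 7 9 8
f 8 9 10
f 8 10 4
f 9 1 11
f 9 11 10
f 10 11 12
f 10 12 4
f 11 1 13
f 11 13 12
f 12 13 14
f 12 14 4
f 13 1 15
f 13 15 14
f 14 15 16
f 14 16 4
f 15 1 17
f 15 17 16
f 16 17 18
f 16 18 4
f 17 1 19
f 17 19 18
f 18 19 20
f 18 20 4
f 19 1 2
f 19 2 20
f 20 2 3
f 20 3 4
f 22 21 25
f 22 25 23
f 23 25 26
f 23 26 24
f 25 21 27
f 25 27 26
f 26 27 28
f 26 28 24
f 27 21 29
f 27 29 28
f 28 29 30
f 28 30 24
f 29 21 31
f 29 31 30
f 30 31 32
f 30 32 24
f 31 21 33
f 31 33 32
f 32 33 34
f 32 34 24
f 33 21 35
f 33 35 34
f 34 35 36
f 34 36 24
f 35 21 37
f 35 37 36
f 36 37 38
f 36 38 24
f 37 21 39
f 37 39 38
f 38 39 40
f 38 40 24
f 39 21 41
f 39 41 40
f 40 41 42
f 40 42 24
f 41 21 43
f 41 43 42
f 42 43 44
f 42 44 24
f 43 21 45
f 43 45 44
f 44 45 46
f 44 46 24
f 45 21 22
f 45 22 46
f 46 22 23
f 46 23 24
f 48 47 51
f 48 51 49
f 49 51 52
f 49 52 50
f 51 47 53
f 51 53 52
f 52 53 54
f 52 54 50
f 53 47 55
f 53 55 54
f 54 55 56
f 54 56 50
f 55 47 57
f 55 57 56
f 56 57 58
f 56 58 50
f 57 47 59
f 57 59 58
f 58 59 60
f 58 60 50
f 59 47 61
f 59 61 60
f 60 61 62
f 60 62 50
f 61 47 63
f 61 63 62
f 62 63 64
f 62 64 50
f 63 47 65
f 63 65 64
f 64 65 66
f 64 66 50
f 65 47 67
f 65 67 66
f 66 67 68
f 66 68 50
f 67 47 69
f 67 69 68
f 68 69 70
f 68 70 50
f 69 47 71
f 69 71 70
f 70 71 72
f 70 72 50
f 71 47 73
f 71 73 72
f 72 73 74
f 72 74 50
f 73 47 75
f 73 75 74
f 74 75 76
f 74 76 50
f 75 47 77
f 75 77 76
f 76 77 78
f 76 78 50
f 77 47 79
f 77 79 78
f 78 79 80
f 78 80 50
f 79 47 48
f 79 48 80
f 80 48 49
f 80 49 50
f 82 81 84
f 82 84 83
f 84 81 85
f 84 85 83
f 85 81 86
f 85 86 83
f 86 81 87
f 86 87 83
f 87 81 88
f 87 88 83
f 88 81 89
f 88 89 83
f 89 81 90
f 89 90 83
f 90 81 91
f 90 91 83
f 91 81 92
f 91 92 83
f 92 81 93
f 92 93 83
f 93 81 94
f 93 94 83
f 94 81 82
f 94 82 83
f 96 95 98
f 96 98 97
f 98 95 99
f 98 99 97
f 99 95 100
f 99 100 97
f 100 95 101
f 100 101 97
f 101 95 102
f 101 102 97
f 102 95 103
f 102 103 97
f 103 95 104
f 103 104 97
f 104 95 105
f 104 105 97
f 105 95 106
f 105 106 97
f 106 95 96
f 106 96 97



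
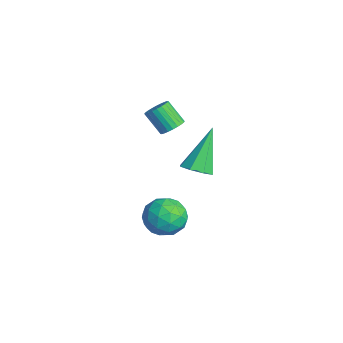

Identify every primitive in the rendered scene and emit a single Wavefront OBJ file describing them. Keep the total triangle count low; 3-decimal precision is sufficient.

v 0.265 1.192 -1.795
v 1.193 1.126 -1.493
v 0.087 -0.366 -1.587
v 1.015 -0.432 -1.285
v 0.351 0.025 -0.73
v 0.462 0.988 -0.859
v 0.818 -0.228 -2.221
v 0.929 0.735 -2.35
v 1.535 0.248 -1.756
v 1.246 0.405 -0.835
v 0.034 0.355 -2.245
v -0.255 0.512 -1.324
v 0.745 1.296 -1.663
v 0.535 -0.536 -1.417
v 0.145 -0.267 -1.092
v 0.69 -0.306 -0.914
v 0.315 1.215 -1.29
v 0.86 1.176 -1.112
v 0.365 0.529 -0.664
v 0.42 -0.416 -1.968
v 0.965 -0.455 -1.79
v 0.59 1.066 -2.166
v 1.135 1.027 -1.988
v 0.915 0.231 -2.416
v 1.491 0.741 -1.64
v 1.386 -0.175 -1.517
v 1.271 -0.055 -2.067
v 1.336 0.511 -2.143
v 1.321 0.833 -1.098
v 1.216 -0.083 -0.976
v 0.827 0.186 -0.65
v 0.891 0.752 -0.726
v 1.522 0.317 -1.253
v 0.064 0.843 -2.104
v -0.041 -0.073 -1.982
v 0.389 0.008 -2.354
v 0.453 0.574 -2.43
v -0.106 0.935 -1.563
v -0.211 0.019 -1.44
v -0.056 0.249 -0.937
v 0.009 0.815 -1.013
v -0.242 0.443 -1.827
v -0.411 1.045 2.932
v 0.024 1.116 3.278
v -0.594 0.646 4.153
v -1.029 0.575 3.808
v -0.082 1.305 3.304
v -0.701 0.835 4.179
v -0.239 1.454 3.274
v -0.857 0.985 4.149
v -0.422 1.541 3.191
v -1.04 1.072 4.066
v -0.603 1.553 3.069
v -1.221 1.083 3.944
v -0.754 1.487 2.927
v -1.373 1.017 3.802
v -0.854 1.354 2.785
v -1.472 0.884 3.66
v -0.886 1.173 2.666
v -1.505 0.704 3.541
v -0.846 0.974 2.587
v -1.464 0.504 3.462
v -0.739 0.785 2.561
v -1.358 0.315 3.436
v -0.583 0.635 2.591
v -1.201 0.166 3.466
v -0.4 0.548 2.674
v -1.018 0.079 3.549
v -0.219 0.537 2.796
v -0.837 0.067 3.671
v -0.067 0.603 2.938
v -0.686 0.133 3.813
v 0.032 0.736 3.08
v -0.586 0.266 3.955
v 0.065 0.916 3.199
v -0.554 0.447 4.074
v 0.623 1.688 0.977
v 1.044 1.281 1.396
v -0.203 2.632 2.723
v 1.284 1.756 1.253
v 1.137 2.191 0.948
v 0.689 2.331 0.66
v 0.202 2.095 0.558
v -0.039 1.62 0.701
v 0.108 1.185 1.005
v 0.557 1.045 1.293
f 1 38 17
f 38 12 41
f 17 41 6
f 38 41 17
f 1 17 13
f 17 6 18
f 13 18 2
f 17 18 13
f 1 13 22
f 13 2 23
f 22 23 8
f 13 23 22
f 1 22 34
f 22 8 37
f 34 37 11
f 22 37 34
f 1 34 38
f 34 11 42
f 38 42 12
f 34 42 38
f 2 18 29
f 18 6 32
f 29 32 10
f 18 32 29
f 6 41 19
f 41 12 40
f 19 40 5
f 41 40 19
f 12 42 39
f 42 11 35
f 39 35 3
f 42 35 39
f 11 37 36
f 37 8 24
f 36 24 7
f 37 24 36
f 8 23 28
f 23 2 25
f 28 25 9
f 23 25 28
f 4 30 16
f 30 10 31
f 16 31 5
f 30 31 16
f 4 16 14
f 16 5 15
f 14 15 3
f 16 15 14
f 4 14 21
f 14 3 20
f 21 20 7
f 14 20 21
f 4 21 26
f 21 7 27
f 26 27 9
f 21 27 26
f 4 26 30
f 26 9 33
f 30 33 10
f 26 33 30
f 5 31 19
f 31 10 32
f 19 32 6
f 31 32 19
f 3 15 39
f 15 5 40
f 39 40 12
f 15 40 39
f 7 20 36
f 20 3 35
f 36 35 11
f 20 35 36
f 9 27 28
f 27 7 24
f 28 24 8
f 27 24 28
f 10 33 29
f 33 9 25
f 29 25 2
f 33 25 29
f 44 43 47
f 44 47 45
f 45 47 48
f 45 48 46
f 47 43 49
f 47 49 48
f 48 49 50
f 48 50 46
f 49 43 51
f 49 51 50
f 50 51 52
f 50 52 46
f 51 43 53
f 51 53 52
f 52 53 54
f 52 54 46
f 53 43 55
f 53 55 54
f 54 55 56
f 54 56 46
f 55 43 57
f 55 57 56
f 56 57 58
f 56 58 46
f 57 43 59
f 57 59 58
f 58 59 60
f 58 60 46
f 59 43 61
f 59 61 60
f 60 61 62
f 60 62 46
f 61 43 63
f 61 63 62
f 62 63 64
f 62 64 46
f 63 43 65
f 63 65 64
f 64 65 66
f 64 66 46
f 65 43 67
f 65 67 66
f 66 67 68
f 66 68 46
f 67 43 69
f 67 69 68
f 68 69 70
f 68 70 46
f 69 43 71
f 69 71 70
f 70 71 72
f 70 72 46
f 71 43 73
f 71 73 72
f 72 73 74
f 72 74 46
f 73 43 75
f 73 75 74
f 74 75 76
f 74 76 46
f 75 43 44
f 75 44 76
f 76 44 45
f 76 45 46
f 78 77 80
f 78 80 79
f 80 77 81
f 80 81 79
f 81 77 82
f 81 82 79
f 82 77 83
f 82 83 79
f 83 77 84
f 83 84 79
f 84 77 85
f 84 85 79
f 85 77 86
f 85 86 79
f 86 77 78
f 86 78 79



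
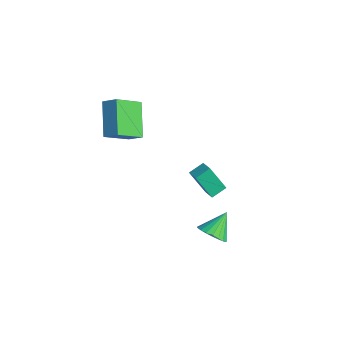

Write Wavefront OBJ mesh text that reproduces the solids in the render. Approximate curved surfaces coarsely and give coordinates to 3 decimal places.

v 2.539 -1.74 -3.025
v 3.28 -1.371 -3.167
v 2.201 -0.68 -2.035
v 3.075 -1.216 -3.404
v 2.778 -1.152 -3.575
v 2.439 -1.189 -3.65
v 2.117 -1.321 -3.618
v 1.869 -1.526 -3.483
v 1.736 -1.769 -3.269
v 1.742 -2.006 -3.013
v 1.886 -2.197 -2.759
v 2.143 -2.309 -2.551
v 2.469 -2.323 -2.424
v 2.806 -2.237 -2.402
v 3.098 -2.064 -2.487
v 3.293 -1.835 -2.666
v 3.357 -1.59 -2.906
v -3.397 -4.506 4.082
v -2.734 -4.08 4.595
v -3.544 -3.037 3.052
v -2.881 -2.611 3.565
v -1.939 -5.249 2.815
v -1.276 -4.823 3.328
v -2.086 -3.78 1.785
v -1.423 -3.354 2.298
v -0.838 -0.091 -3.38
v -1.447 -0.702 -1.962
v -0.871 0.758 -3.028
v -1.48 0.147 -1.61
v -0.02 -0.187 -3.07
v -0.629 -0.798 -1.652
v -0.053 0.662 -2.718
v -0.662 0.051 -1.3
f 2 1 4
f 2 4 3
f 4 1 5
f 4 5 3
f 5 1 6
f 5 6 3
f 6 1 7
f 6 7 3
f 7 1 8
f 7 8 3
f 8 1 9
f 8 9 3
f 9 1 10
f 9 10 3
f 10 1 11
f 10 11 3
f 11 1 12
f 11 12 3
f 12 1 13
f 12 13 3
f 13 1 14
f 13 14 3
f 14 1 15
f 14 15 3
f 15 1 16
f 15 16 3
f 16 1 17
f 16 17 3
f 17 1 2
f 17 2 3
f 19 21 18
f 22 19 18
f 18 21 20
f 20 22 18
f 19 25 21
f 23 19 22
f 23 25 19
f 21 25 20
f 24 22 20
f 20 25 24
f 24 23 22
f 25 23 24
f 27 29 26
f 30 27 26
f 26 29 28
f 28 30 26
f 27 33 29
f 31 27 30
f 31 33 27
f 29 33 28
f 32 30 28
f 28 33 32
f 32 31 30
f 33 31 32



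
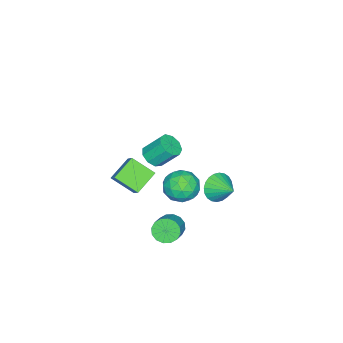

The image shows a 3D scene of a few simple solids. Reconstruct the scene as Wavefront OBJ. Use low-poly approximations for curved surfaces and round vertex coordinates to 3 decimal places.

v -0.264 -1.874 -0.087
v 0.454 -1.153 0.89
v -0.466 -0.489 -0.961
v 0.252 0.232 0.016
v 1.108 -2.172 -0.876
v 1.826 -1.451 0.101
v 0.906 -0.787 -1.75
v 1.624 -0.066 -0.773
v 0.836 1.567 -3.751
v 1.11 2.04 -4.375
v 2.299 2.407 -3.573
v 2.024 1.933 -2.949
v 0.868 2.301 -4.135
v 2.057 2.668 -3.334
v 0.617 2.366 -3.792
v 1.806 2.733 -2.991
v 0.425 2.217 -3.439
v 1.614 2.584 -2.637
v 0.342 1.893 -3.168
v 1.531 2.26 -2.367
v 0.392 1.482 -3.054
v 1.581 1.849 -2.253
v 0.561 1.093 -3.127
v 1.75 1.46 -2.325
v 0.803 0.832 -3.366
v 1.992 1.199 -2.565
v 1.054 0.767 -3.709
v 2.243 1.134 -2.908
v 1.246 0.916 -4.063
v 2.435 1.283 -3.261
v 1.329 1.24 -4.333
v 2.518 1.607 -3.532
v 1.279 1.651 -4.447
v 2.468 2.018 -3.646
v 1.553 0.873 2.879
v 2.135 1.344 2.661
v 1.81 2.277 3.802
v 1.227 1.807 4.021
v 1.684 1.486 2.415
v 1.358 2.42 3.557
v 1.171 1.342 2.387
v 0.845 2.276 3.528
v 0.836 0.979 2.589
v 0.511 1.912 3.73
v 0.837 0.566 2.927
v 0.512 1.499 4.068
v 1.173 0.297 3.242
v 0.848 1.23 4.384
v 1.686 0.297 3.388
v 1.361 1.231 4.53
v 2.137 0.567 3.296
v 1.812 1.501 4.437
v 2.314 0.981 3.008
v 1.989 1.914 4.15
v -3.94 1.95 -3.941
v -3.413 2.176 -4.785
v -3.46 3.23 -3.299
v -3.763 2.347 -4.864
v -4.141 2.457 -4.803
v -4.487 2.491 -4.61
v -4.751 2.442 -4.316
v -4.891 2.318 -3.964
v -4.886 2.138 -3.61
v -4.737 1.929 -3.305
v -4.466 1.724 -3.097
v -4.116 1.553 -3.018
v -3.739 1.443 -3.079
v -3.392 1.409 -3.272
v -3.128 1.458 -3.566
v -2.988 1.582 -3.917
v -2.993 1.762 -4.272
v -3.142 1.97 -4.577
v 1.633 3.681 0.834
v 2.619 3.541 1.311
v 1.101 2.099 1.469
v 2.087 1.959 1.946
v 1.395 2.729 2.327
v 1.723 3.707 1.934
v 1.997 1.933 0.846
v 2.325 2.911 0.453
v 2.844 2.461 1.318
v 2.472 2.953 2.233
v 1.248 2.687 0.547
v 0.876 3.179 1.462
v 2.172 3.75 1.017
v 1.548 1.89 1.763
v 1.141 2.342 1.987
v 1.72 2.26 2.267
v 1.646 3.848 1.383
v 2.225 3.766 1.663
v 1.506 3.288 2.261
v 1.495 1.874 1.117
v 2.074 1.792 1.397
v 2 3.38 0.513
v 2.579 3.298 0.793
v 2.214 2.352 0.519
v 2.884 3.033 1.301
v 2.572 2.102 1.674
v 2.519 2.087 1.027
v 2.712 2.662 0.797
v 2.666 3.322 1.839
v 2.353 2.392 2.212
v 1.946 2.845 2.436
v 2.139 3.42 2.205
v 2.798 2.687 1.843
v 1.367 3.248 0.568
v 1.054 2.318 0.941
v 1.581 2.22 0.575
v 1.774 2.795 0.344
v 1.148 3.538 1.106
v 0.836 2.607 1.479
v 1.008 2.978 1.983
v 1.201 3.553 1.753
v 0.922 2.953 0.937
f 2 4 1
f 5 2 1
f 1 4 3
f 3 5 1
f 2 8 4
f 6 2 5
f 6 8 2
f 4 8 3
f 7 5 3
f 3 8 7
f 7 6 5
f 8 6 7
f 10 9 13
f 10 13 11
f 11 13 14
f 11 14 12
f 13 9 15
f 13 15 14
f 14 15 16
f 14 16 12
f 15 9 17
f 15 17 16
f 16 17 18
f 16 18 12
f 17 9 19
f 17 19 18
f 18 19 20
f 18 20 12
f 19 9 21
f 19 21 20
f 20 21 22
f 20 22 12
f 21 9 23
f 21 23 22
f 22 23 24
f 22 24 12
f 23 9 25
f 23 25 24
f 24 25 26
f 24 26 12
f 25 9 27
f 25 27 26
f 26 27 28
f 26 28 12
f 27 9 29
f 27 29 28
f 28 29 30
f 28 30 12
f 29 9 31
f 29 31 30
f 30 31 32
f 30 32 12
f 31 9 33
f 31 33 32
f 32 33 34
f 32 34 12
f 33 9 10
f 33 10 34
f 34 10 11
f 34 11 12
f 36 35 39
f 36 39 37
f 37 39 40
f 37 40 38
f 39 35 41
f 39 41 40
f 40 41 42
f 40 42 38
f 41 35 43
f 41 43 42
f 42 43 44
f 42 44 38
f 43 35 45
f 43 45 44
f 44 45 46
f 44 46 38
f 45 35 47
f 45 47 46
f 46 47 48
f 46 48 38
f 47 35 49
f 47 49 48
f 48 49 50
f 48 50 38
f 49 35 51
f 49 51 50
f 50 51 52
f 50 52 38
f 51 35 53
f 51 53 52
f 52 53 54
f 52 54 38
f 53 35 36
f 53 36 54
f 54 36 37
f 54 37 38
f 56 55 58
f 56 58 57
f 58 55 59
f 58 59 57
f 59 55 60
f 59 60 57
f 60 55 61
f 60 61 57
f 61 55 62
f 61 62 57
f 62 55 63
f 62 63 57
f 63 55 64
f 63 64 57
f 64 55 65
f 64 65 57
f 65 55 66
f 65 66 57
f 66 55 67
f 66 67 57
f 67 55 68
f 67 68 57
f 68 55 69
f 68 69 57
f 69 55 70
f 69 70 57
f 70 55 71
f 70 71 57
f 71 55 72
f 71 72 57
f 72 55 56
f 72 56 57
f 73 110 89
f 110 84 113
f 89 113 78
f 110 113 89
f 73 89 85
f 89 78 90
f 85 90 74
f 89 90 85
f 73 85 94
f 85 74 95
f 94 95 80
f 85 95 94
f 73 94 106
f 94 80 109
f 106 109 83
f 94 109 106
f 73 106 110
f 106 83 114
f 110 114 84
f 106 114 110
f 74 90 101
f 90 78 104
f 101 104 82
f 90 104 101
f 78 113 91
f 113 84 112
f 91 112 77
f 113 112 91
f 84 114 111
f 114 83 107
f 111 107 75
f 114 107 111
f 83 109 108
f 109 80 96
f 108 96 79
f 109 96 108
f 80 95 100
f 95 74 97
f 100 97 81
f 95 97 100
f 76 102 88
f 102 82 103
f 88 103 77
f 102 103 88
f 76 88 86
f 88 77 87
f 86 87 75
f 88 87 86
f 76 86 93
f 86 75 92
f 93 92 79
f 86 92 93
f 76 93 98
f 93 79 99
f 98 99 81
f 93 99 98
f 76 98 102
f 98 81 105
f 102 105 82
f 98 105 102
f 77 103 91
f 103 82 104
f 91 104 78
f 103 104 91
f 75 87 111
f 87 77 112
f 111 112 84
f 87 112 111
f 79 92 108
f 92 75 107
f 108 107 83
f 92 107 108
f 81 99 100
f 99 79 96
f 100 96 80
f 99 96 100
f 82 105 101
f 105 81 97
f 101 97 74
f 105 97 101



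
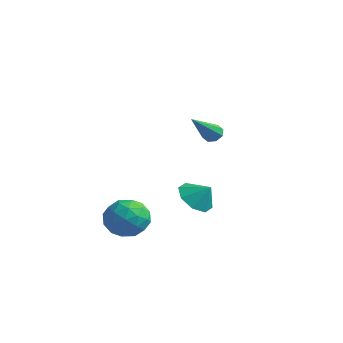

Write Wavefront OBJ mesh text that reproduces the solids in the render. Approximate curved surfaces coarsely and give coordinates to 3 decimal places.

v 0.492 1.725 -3.041
v 0.953 2.342 -3.693
v 1.208 2.015 -2.259
v 0.386 2.694 -3.304
v -0.12 2.478 -2.761
v -0.267 1.82 -2.382
v 0.03 1.107 -2.389
v 0.598 0.755 -2.778
v 1.104 0.971 -3.322
v 1.251 1.629 -3.701
v 1.775 -2.557 -1.823
v 2.437 -3.378 -2.151
v 0.583 -3.022 -3.069
v 1.245 -3.843 -3.397
v 0.747 -3.894 -2.413
v 1.484 -3.607 -1.642
v 1.536 -2.793 -3.578
v 2.273 -2.506 -2.807
v 2.289 -3.524 -3.235
v 1.802 -4.204 -2.515
v 1.218 -2.196 -2.705
v 0.731 -2.876 -1.985
v 2.211 -2.927 -1.877
v 0.809 -3.473 -3.343
v 0.517 -3.503 -2.764
v 0.906 -3.986 -2.956
v 1.651 -3.061 -1.579
v 2.04 -3.544 -1.771
v 1.047 -3.847 -1.925
v 0.98 -2.856 -3.449
v 1.369 -3.339 -3.641
v 2.114 -2.414 -2.264
v 2.503 -2.897 -2.456
v 1.973 -2.553 -3.295
v 2.513 -3.495 -2.707
v 1.812 -3.768 -3.44
v 1.983 -3.151 -3.546
v 2.416 -2.982 -3.093
v 2.227 -3.895 -2.284
v 1.526 -4.168 -3.016
v 1.233 -4.198 -2.438
v 1.666 -4.029 -1.985
v 2.14 -3.981 -2.921
v 1.494 -2.232 -2.204
v 0.793 -2.505 -2.936
v 1.354 -2.371 -3.235
v 1.787 -2.202 -2.782
v 1.208 -2.632 -1.78
v 0.507 -2.905 -2.513
v 0.604 -3.418 -2.127
v 1.037 -3.249 -1.674
v 0.88 -2.419 -2.299
v 3.658 -0.2 2.236
v 3.989 0.09 2.493
v 4.062 -1.82 3.544
v 3.627 0.115 2.636
v 3.283 -0.045 2.545
v 3.158 -0.296 2.273
v 3.326 -0.49 1.98
v 3.689 -0.515 1.837
v 4.033 -0.356 1.928
v 4.157 -0.105 2.2
f 2 1 4
f 2 4 3
f 4 1 5
f 4 5 3
f 5 1 6
f 5 6 3
f 6 1 7
f 6 7 3
f 7 1 8
f 7 8 3
f 8 1 9
f 8 9 3
f 9 1 10
f 9 10 3
f 10 1 2
f 10 2 3
f 11 48 27
f 48 22 51
f 27 51 16
f 48 51 27
f 11 27 23
f 27 16 28
f 23 28 12
f 27 28 23
f 11 23 32
f 23 12 33
f 32 33 18
f 23 33 32
f 11 32 44
f 32 18 47
f 44 47 21
f 32 47 44
f 11 44 48
f 44 21 52
f 48 52 22
f 44 52 48
f 12 28 39
f 28 16 42
f 39 42 20
f 28 42 39
f 16 51 29
f 51 22 50
f 29 50 15
f 51 50 29
f 22 52 49
f 52 21 45
f 49 45 13
f 52 45 49
f 21 47 46
f 47 18 34
f 46 34 17
f 47 34 46
f 18 33 38
f 33 12 35
f 38 35 19
f 33 35 38
f 14 40 26
f 40 20 41
f 26 41 15
f 40 41 26
f 14 26 24
f 26 15 25
f 24 25 13
f 26 25 24
f 14 24 31
f 24 13 30
f 31 30 17
f 24 30 31
f 14 31 36
f 31 17 37
f 36 37 19
f 31 37 36
f 14 36 40
f 36 19 43
f 40 43 20
f 36 43 40
f 15 41 29
f 41 20 42
f 29 42 16
f 41 42 29
f 13 25 49
f 25 15 50
f 49 50 22
f 25 50 49
f 17 30 46
f 30 13 45
f 46 45 21
f 30 45 46
f 19 37 38
f 37 17 34
f 38 34 18
f 37 34 38
f 20 43 39
f 43 19 35
f 39 35 12
f 43 35 39
f 54 53 56
f 54 56 55
f 56 53 57
f 56 57 55
f 57 53 58
f 57 58 55
f 58 53 59
f 58 59 55
f 59 53 60
f 59 60 55
f 60 53 61
f 60 61 55
f 61 53 62
f 61 62 55
f 62 53 54
f 62 54 55



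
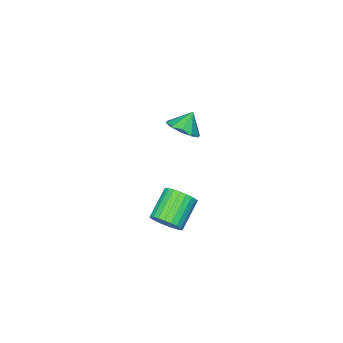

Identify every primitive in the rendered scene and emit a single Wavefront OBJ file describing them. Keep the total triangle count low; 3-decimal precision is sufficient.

v 3.038 1.763 1.395
v 3.484 1.492 1.933
v 2.268 0.945 2.664
v 1.822 1.217 2.125
v 3.426 1.759 2.036
v 2.21 1.213 2.767
v 3.309 2.027 2.042
v 2.093 1.481 2.773
v 3.15 2.255 1.949
v 1.935 1.709 2.68
v 2.975 2.408 1.772
v 1.759 1.862 2.503
v 2.809 2.463 1.537
v 1.593 1.917 2.268
v 2.678 2.411 1.281
v 1.462 1.865 2.011
v 2.602 2.261 1.041
v 1.386 1.715 1.772
v 2.592 2.035 0.856
v 1.376 1.488 1.587
v 2.65 1.767 0.753
v 1.434 1.221 1.484
v 2.767 1.499 0.747
v 1.551 0.953 1.478
v 2.925 1.271 0.84
v 1.71 0.725 1.571
v 3.101 1.118 1.017
v 1.885 0.572 1.748
v 3.267 1.063 1.252
v 2.051 0.517 1.983
v 3.398 1.115 1.509
v 2.182 0.569 2.239
v 3.474 1.265 1.748
v 2.258 0.719 2.479
v -2.328 -3.943 -0.314
v -1.768 -4.468 0.096
v -3.012 -4.057 0.474
v -1.67 -3.964 0.254
v -1.822 -3.451 0.195
v -2.168 -3.127 -0.058
v -2.575 -3.115 -0.41
v -2.888 -3.419 -0.724
v -2.986 -3.923 -0.883
v -2.833 -4.435 -0.824
v -2.487 -4.759 -0.57
v -2.081 -4.772 -0.219
f 2 1 5
f 2 5 3
f 3 5 6
f 3 6 4
f 5 1 7
f 5 7 6
f 6 7 8
f 6 8 4
f 7 1 9
f 7 9 8
f 8 9 10
f 8 10 4
f 9 1 11
f 9 11 10
f 10 11 12
f 10 12 4
f 11 1 13
f 11 13 12
f 12 13 14
f 12 14 4
f 13 1 15
f 13 15 14
f 14 15 16
f 14 16 4
f 15 1 17
f 15 17 16
f 16 17 18
f 16 18 4
f 17 1 19
f 17 19 18
f 18 19 20
f 18 20 4
f 19 1 21
f 19 21 20
f 20 21 22
f 20 22 4
f 21 1 23
f 21 23 22
f 22 23 24
f 22 24 4
f 23 1 25
f 23 25 24
f 24 25 26
f 24 26 4
f 25 1 27
f 25 27 26
f 26 27 28
f 26 28 4
f 27 1 29
f 27 29 28
f 28 29 30
f 28 30 4
f 29 1 31
f 29 31 30
f 30 31 32
f 30 32 4
f 31 1 33
f 31 33 32
f 32 33 34
f 32 34 4
f 33 1 2
f 33 2 34
f 34 2 3
f 34 3 4
f 36 35 38
f 36 38 37
f 38 35 39
f 38 39 37
f 39 35 40
f 39 40 37
f 40 35 41
f 40 41 37
f 41 35 42
f 41 42 37
f 42 35 43
f 42 43 37
f 43 35 44
f 43 44 37
f 44 35 45
f 44 45 37
f 45 35 46
f 45 46 37
f 46 35 36
f 46 36 37



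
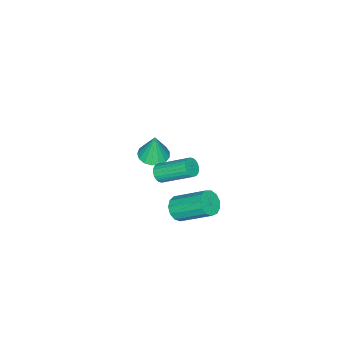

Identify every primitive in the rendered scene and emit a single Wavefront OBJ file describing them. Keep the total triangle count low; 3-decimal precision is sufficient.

v 2.129 1.833 -0.162
v 2.649 1.595 0.291
v 2.271 3.248 1.595
v 1.751 3.487 1.142
v 2.835 1.847 0.025
v 2.456 3.501 1.329
v 2.796 2.095 -0.301
v 2.418 3.749 1.003
v 2.546 2.26 -0.583
v 2.168 3.914 0.722
v 2.163 2.289 -0.731
v 1.785 3.943 0.573
v 1.77 2.174 -0.698
v 1.391 3.828 0.606
v 1.49 1.95 -0.496
v 1.112 3.604 0.809
v 1.414 1.689 -0.187
v 1.036 3.343 1.117
v 1.564 1.474 0.129
v 1.186 3.128 1.434
v 1.894 1.373 0.353
v 1.516 3.027 1.658
v 2.299 1.418 0.414
v 1.92 3.072 1.718
v 1.629 0.313 1.416
v 2.15 0.363 1.584
v 1.632 1.957 2.712
v 1.111 1.907 2.544
v 2.15 0.487 1.409
v 1.633 2.081 2.537
v 2.071 0.585 1.235
v 1.554 2.179 2.363
v 1.925 0.641 1.089
v 1.407 2.235 2.217
v 1.734 0.647 0.992
v 1.216 2.241 2.12
v 1.526 0.603 0.96
v 1.008 2.196 2.088
v 1.334 0.514 0.997
v 0.817 2.108 2.125
v 1.187 0.395 1.098
v 0.67 1.988 2.226
v 1.108 0.263 1.248
v 0.59 1.857 2.376
v 1.107 0.139 1.423
v 0.59 1.733 2.551
v 1.186 0.041 1.597
v 0.669 1.635 2.725
v 1.333 -0.015 1.743
v 0.815 1.579 2.871
v 1.524 -0.021 1.84
v 1.006 1.573 2.968
v 1.732 0.024 1.872
v 1.214 1.617 3
v 1.923 0.112 1.835
v 1.406 1.706 2.963
v 2.07 0.232 1.734
v 1.553 1.825 2.862
v -3.104 -3.765 -3.826
v -2.342 -3.33 -3.895
v -3.036 -3.615 -2.134
v -2.634 -3.026 -3.911
v -3.033 -2.892 -3.907
v -3.448 -2.957 -3.884
v -3.785 -3.208 -3.848
v -3.966 -3.586 -3.807
v -3.949 -4.006 -3.771
v -3.739 -4.37 -3.747
v -3.383 -4.596 -3.741
v -2.964 -4.631 -3.755
v -2.576 -4.468 -3.785
v -2.31 -4.144 -3.824
v -2.226 -3.734 -3.864
f 2 1 5
f 2 5 3
f 3 5 6
f 3 6 4
f 5 1 7
f 5 7 6
f 6 7 8
f 6 8 4
f 7 1 9
f 7 9 8
f 8 9 10
f 8 10 4
f 9 1 11
f 9 11 10
f 10 11 12
f 10 12 4
f 11 1 13
f 11 13 12
f 12 13 14
f 12 14 4
f 13 1 15
f 13 15 14
f 14 15 16
f 14 16 4
f 15 1 17
f 15 17 16
f 16 17 18
f 16 18 4
f 17 1 19
f 17 19 18
f 18 19 20
f 18 20 4
f 19 1 21
f 19 21 20
f 20 21 22
f 20 22 4
f 21 1 23
f 21 23 22
f 22 23 24
f 22 24 4
f 23 1 2
f 23 2 24
f 24 2 3
f 24 3 4
f 26 25 29
f 26 29 27
f 27 29 30
f 27 30 28
f 29 25 31
f 29 31 30
f 30 31 32
f 30 32 28
f 31 25 33
f 31 33 32
f 32 33 34
f 32 34 28
f 33 25 35
f 33 35 34
f 34 35 36
f 34 36 28
f 35 25 37
f 35 37 36
f 36 37 38
f 36 38 28
f 37 25 39
f 37 39 38
f 38 39 40
f 38 40 28
f 39 25 41
f 39 41 40
f 40 41 42
f 40 42 28
f 41 25 43
f 41 43 42
f 42 43 44
f 42 44 28
f 43 25 45
f 43 45 44
f 44 45 46
f 44 46 28
f 45 25 47
f 45 47 46
f 46 47 48
f 46 48 28
f 47 25 49
f 47 49 48
f 48 49 50
f 48 50 28
f 49 25 51
f 49 51 50
f 50 51 52
f 50 52 28
f 51 25 53
f 51 53 52
f 52 53 54
f 52 54 28
f 53 25 55
f 53 55 54
f 54 55 56
f 54 56 28
f 55 25 57
f 55 57 56
f 56 57 58
f 56 58 28
f 57 25 26
f 57 26 58
f 58 26 27
f 58 27 28
f 60 59 62
f 60 62 61
f 62 59 63
f 62 63 61
f 63 59 64
f 63 64 61
f 64 59 65
f 64 65 61
f 65 59 66
f 65 66 61
f 66 59 67
f 66 67 61
f 67 59 68
f 67 68 61
f 68 59 69
f 68 69 61
f 69 59 70
f 69 70 61
f 70 59 71
f 70 71 61
f 71 59 72
f 71 72 61
f 72 59 73
f 72 73 61
f 73 59 60
f 73 60 61



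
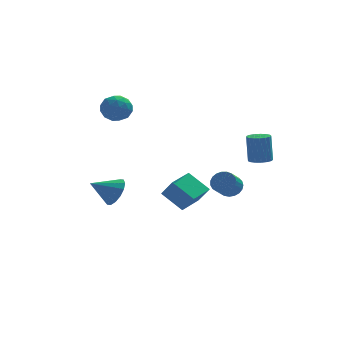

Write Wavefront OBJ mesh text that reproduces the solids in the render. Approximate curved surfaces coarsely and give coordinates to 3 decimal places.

v -3.083 2.512 3.632
v -2.318 2.716 3.265
v -2.842 1.144 3.375
v -2.077 1.348 3.008
v -2.189 1.445 3.868
v -2.338 2.29 4.027
v -2.822 1.57 2.613
v -2.971 2.415 2.772
v -2.157 2.133 2.636
v -1.765 2.056 3.412
v -3.395 1.804 3.228
v -3.003 1.727 4.004
v -2.722 2.734 3.471
v -2.438 1.126 3.169
v -2.504 1.183 3.674
v -2.054 1.303 3.459
v -2.733 2.484 3.919
v -2.283 2.603 3.704
v -2.207 1.857 4.058
v -2.877 1.257 2.936
v -2.427 1.376 2.721
v -3.106 2.557 3.181
v -2.656 2.677 2.966
v -2.953 2.003 2.582
v -2.177 2.511 2.886
v -2.035 1.707 2.735
v -2.474 1.838 2.502
v -2.561 2.334 2.595
v -1.947 2.466 3.342
v -1.805 1.662 3.191
v -1.871 1.719 3.696
v -1.958 2.216 3.79
v -1.852 2.124 2.972
v -3.355 2.198 3.449
v -3.213 1.394 3.298
v -3.202 1.644 2.85
v -3.289 2.141 2.944
v -3.125 2.153 3.905
v -2.983 1.349 3.754
v -2.599 1.526 4.045
v -2.686 2.022 4.138
v -3.308 1.736 3.668
v 3.311 2.753 -2.835
v 3.846 2.306 -2.893
v 3.344 1.62 -2.244
v 2.809 2.067 -2.185
v 3.926 2.466 -2.663
v 3.424 1.779 -2.014
v 3.899 2.675 -2.463
v 3.397 1.988 -1.813
v 3.77 2.898 -2.327
v 3.268 2.211 -1.677
v 3.563 3.096 -2.278
v 3.06 2.409 -1.629
v 3.311 3.234 -2.326
v 2.809 2.548 -1.677
v 3.06 3.29 -2.462
v 2.558 2.603 -1.813
v 2.852 3.252 -2.662
v 2.35 2.566 -2.013
v 2.723 3.129 -2.892
v 2.221 2.442 -2.243
v 2.696 2.94 -3.112
v 2.194 2.254 -2.463
v 2.776 2.719 -3.284
v 2.274 2.033 -2.635
v 2.948 2.504 -3.379
v 2.446 1.818 -2.729
v 3.183 2.332 -3.379
v 2.68 1.646 -2.73
v 3.44 2.233 -3.285
v 2.937 1.547 -2.636
v 3.674 2.224 -3.113
v 3.172 1.537 -2.464
v 3.558 -3.919 1.845
v 4.006 -4.294 1.923
v 3.95 -4.057 3.393
v 3.502 -3.681 3.315
v 4.133 -4.044 1.887
v 4.077 -3.807 3.357
v 4.128 -3.765 1.842
v 4.072 -3.528 3.312
v 3.992 -3.522 1.798
v 3.936 -3.285 3.268
v 3.757 -3.369 1.764
v 3.701 -3.132 3.234
v 3.476 -3.342 1.749
v 3.42 -3.105 3.219
v 3.214 -3.447 1.756
v 3.158 -3.21 3.226
v 3.031 -3.661 1.783
v 2.975 -3.424 3.253
v 2.969 -3.933 1.825
v 2.912 -3.696 3.295
v 3.041 -4.202 1.871
v 2.985 -3.965 3.341
v 3.232 -4.406 1.911
v 3.176 -4.169 3.381
v 3.498 -4.498 1.936
v 3.442 -4.261 3.406
v 3.777 -4.458 1.94
v 3.721 -4.221 3.41
v 0.69 1.787 -3.926
v -0.279 2.55 -3.037
v 1.689 2.913 -3.804
v 0.719 3.676 -2.916
v 1.181 1.244 -2.924
v 0.211 2.007 -2.036
v 2.179 2.37 -2.803
v 1.21 3.133 -1.914
v -2.735 1.365 -2.244
v -2.3 1.54 -1.475
v -4.005 1.235 -1.496
v -2.436 1.956 -1.634
v -2.652 2.214 -1.956
v -2.89 2.244 -2.356
v -3.086 2.039 -2.725
v -3.188 1.653 -2.965
v -3.169 1.19 -3.012
v -3.033 0.774 -2.853
v -2.817 0.516 -2.531
v -2.579 0.486 -2.131
v -2.383 0.691 -1.762
v -2.281 1.077 -1.522
f 1 38 17
f 38 12 41
f 17 41 6
f 38 41 17
f 1 17 13
f 17 6 18
f 13 18 2
f 17 18 13
f 1 13 22
f 13 2 23
f 22 23 8
f 13 23 22
f 1 22 34
f 22 8 37
f 34 37 11
f 22 37 34
f 1 34 38
f 34 11 42
f 38 42 12
f 34 42 38
f 2 18 29
f 18 6 32
f 29 32 10
f 18 32 29
f 6 41 19
f 41 12 40
f 19 40 5
f 41 40 19
f 12 42 39
f 42 11 35
f 39 35 3
f 42 35 39
f 11 37 36
f 37 8 24
f 36 24 7
f 37 24 36
f 8 23 28
f 23 2 25
f 28 25 9
f 23 25 28
f 4 30 16
f 30 10 31
f 16 31 5
f 30 31 16
f 4 16 14
f 16 5 15
f 14 15 3
f 16 15 14
f 4 14 21
f 14 3 20
f 21 20 7
f 14 20 21
f 4 21 26
f 21 7 27
f 26 27 9
f 21 27 26
f 4 26 30
f 26 9 33
f 30 33 10
f 26 33 30
f 5 31 19
f 31 10 32
f 19 32 6
f 31 32 19
f 3 15 39
f 15 5 40
f 39 40 12
f 15 40 39
f 7 20 36
f 20 3 35
f 36 35 11
f 20 35 36
f 9 27 28
f 27 7 24
f 28 24 8
f 27 24 28
f 10 33 29
f 33 9 25
f 29 25 2
f 33 25 29
f 44 43 47
f 44 47 45
f 45 47 48
f 45 48 46
f 47 43 49
f 47 49 48
f 48 49 50
f 48 50 46
f 49 43 51
f 49 51 50
f 50 51 52
f 50 52 46
f 51 43 53
f 51 53 52
f 52 53 54
f 52 54 46
f 53 43 55
f 53 55 54
f 54 55 56
f 54 56 46
f 55 43 57
f 55 57 56
f 56 57 58
f 56 58 46
f 57 43 59
f 57 59 58
f 58 59 60
f 58 60 46
f 59 43 61
f 59 61 60
f 60 61 62
f 60 62 46
f 61 43 63
f 61 63 62
f 62 63 64
f 62 64 46
f 63 43 65
f 63 65 64
f 64 65 66
f 64 66 46
f 65 43 67
f 65 67 66
f 66 67 68
f 66 68 46
f 67 43 69
f 67 69 68
f 68 69 70
f 68 70 46
f 69 43 71
f 69 71 70
f 70 71 72
f 70 72 46
f 71 43 73
f 71 73 72
f 72 73 74
f 72 74 46
f 73 43 44
f 73 44 74
f 74 44 45
f 74 45 46
f 76 75 79
f 76 79 77
f 77 79 80
f 77 80 78
f 79 75 81
f 79 81 80
f 80 81 82
f 80 82 78
f 81 75 83
f 81 83 82
f 82 83 84
f 82 84 78
f 83 75 85
f 83 85 84
f 84 85 86
f 84 86 78
f 85 75 87
f 85 87 86
f 86 87 88
f 86 88 78
f 87 75 89
f 87 89 88
f 88 89 90
f 88 90 78
f 89 75 91
f 89 91 90
f 90 91 92
f 90 92 78
f 91 75 93
f 91 93 92
f 92 93 94
f 92 94 78
f 93 75 95
f 93 95 94
f 94 95 96
f 94 96 78
f 95 75 97
f 95 97 96
f 96 97 98
f 96 98 78
f 97 75 99
f 97 99 98
f 98 99 100
f 98 100 78
f 99 75 101
f 99 101 100
f 100 101 102
f 100 102 78
f 101 75 76
f 101 76 102
f 102 76 77
f 102 77 78
f 104 106 103
f 107 104 103
f 103 106 105
f 105 107 103
f 104 110 106
f 108 104 107
f 108 110 104
f 106 110 105
f 109 107 105
f 105 110 109
f 109 108 107
f 110 108 109
f 112 111 114
f 112 114 113
f 114 111 115
f 114 115 113
f 115 111 116
f 115 116 113
f 116 111 117
f 116 117 113
f 117 111 118
f 117 118 113
f 118 111 119
f 118 119 113
f 119 111 120
f 119 120 113
f 120 111 121
f 120 121 113
f 121 111 122
f 121 122 113
f 122 111 123
f 122 123 113
f 123 111 124
f 123 124 113
f 124 111 112
f 124 112 113



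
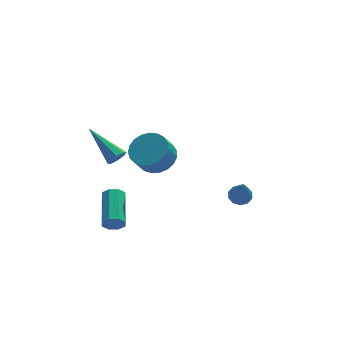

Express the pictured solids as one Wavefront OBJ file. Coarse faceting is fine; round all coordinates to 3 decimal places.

v -2.349 0.955 1.604
v -2.096 0.827 2.04
v -3.351 2.485 2.636
v -1.901 1.099 1.825
v -1.968 1.288 1.481
v -2.258 1.281 1.209
v -2.602 1.084 1.168
v -2.797 0.811 1.383
v -2.729 0.623 1.727
v -2.439 0.629 1.999
v 3.22 0.517 -1.589
v 3.718 0.267 -1.711
v 3.06 -0.657 0.169
v 3.784 0.552 -1.514
v 3.635 0.823 -1.347
v 3.328 0.978 -1.272
v 2.979 0.956 -1.318
v 2.723 0.767 -1.467
v 2.656 0.482 -1.664
v 2.805 0.211 -1.831
v 3.113 0.056 -1.907
v 3.461 0.077 -1.86
v -3.128 -2.322 -0.16
v -2.93 -2.513 0.317
v -2.614 -0.789 0.876
v -2.812 -0.598 0.4
v -2.631 -2.472 0.023
v -2.315 -0.748 0.582
v -2.624 -2.344 -0.378
v -2.308 -0.619 0.181
v -2.912 -2.203 -0.651
v -2.596 -0.478 -0.092
v -3.326 -2.131 -0.636
v -3.01 -0.407 -0.077
v -3.625 -2.172 -0.342
v -3.309 -0.448 0.217
v -3.632 -2.301 0.059
v -3.316 -0.576 0.618
v -3.344 -2.442 0.332
v -3.028 -0.717 0.891
v -1.066 -1.696 3.532
v -0.54 -1.143 4.045
v -1.009 -1.51 4.922
v -1.534 -2.064 4.408
v -0.844 -0.921 3.975
v -1.313 -1.289 4.852
v -1.186 -0.834 3.829
v -1.655 -1.201 4.705
v -1.508 -0.896 3.631
v -1.977 -1.263 4.508
v -1.753 -1.096 3.416
v -2.222 -1.463 4.292
v -1.879 -1.4 3.221
v -2.348 -1.767 4.097
v -1.865 -1.755 3.08
v -2.334 -2.122 3.956
v -1.712 -2.1 3.017
v -2.181 -2.468 3.893
v -1.448 -2.375 3.043
v -1.917 -2.743 3.919
v -1.117 -2.533 3.153
v -1.586 -2.901 4.03
v -0.778 -2.546 3.329
v -1.247 -2.914 4.206
v -0.488 -2.412 3.54
v -0.957 -2.78 4.417
v -0.298 -2.155 3.75
v -0.767 -2.522 4.626
v -0.241 -1.818 3.922
v -0.71 -2.185 4.798
v -0.327 -1.46 4.026
v -0.796 -1.827 4.903
f 2 1 4
f 2 4 3
f 4 1 5
f 4 5 3
f 5 1 6
f 5 6 3
f 6 1 7
f 6 7 3
f 7 1 8
f 7 8 3
f 8 1 9
f 8 9 3
f 9 1 10
f 9 10 3
f 10 1 2
f 10 2 3
f 12 11 14
f 12 14 13
f 14 11 15
f 14 15 13
f 15 11 16
f 15 16 13
f 16 11 17
f 16 17 13
f 17 11 18
f 17 18 13
f 18 11 19
f 18 19 13
f 19 11 20
f 19 20 13
f 20 11 21
f 20 21 13
f 21 11 22
f 21 22 13
f 22 11 12
f 22 12 13
f 24 23 27
f 24 27 25
f 25 27 28
f 25 28 26
f 27 23 29
f 27 29 28
f 28 29 30
f 28 30 26
f 29 23 31
f 29 31 30
f 30 31 32
f 30 32 26
f 31 23 33
f 31 33 32
f 32 33 34
f 32 34 26
f 33 23 35
f 33 35 34
f 34 35 36
f 34 36 26
f 35 23 37
f 35 37 36
f 36 37 38
f 36 38 26
f 37 23 39
f 37 39 38
f 38 39 40
f 38 40 26
f 39 23 24
f 39 24 40
f 40 24 25
f 40 25 26
f 42 41 45
f 42 45 43
f 43 45 46
f 43 46 44
f 45 41 47
f 45 47 46
f 46 47 48
f 46 48 44
f 47 41 49
f 47 49 48
f 48 49 50
f 48 50 44
f 49 41 51
f 49 51 50
f 50 51 52
f 50 52 44
f 51 41 53
f 51 53 52
f 52 53 54
f 52 54 44
f 53 41 55
f 53 55 54
f 54 55 56
f 54 56 44
f 55 41 57
f 55 57 56
f 56 57 58
f 56 58 44
f 57 41 59
f 57 59 58
f 58 59 60
f 58 60 44
f 59 41 61
f 59 61 60
f 60 61 62
f 60 62 44
f 61 41 63
f 61 63 62
f 62 63 64
f 62 64 44
f 63 41 65
f 63 65 64
f 64 65 66
f 64 66 44
f 65 41 67
f 65 67 66
f 66 67 68
f 66 68 44
f 67 41 69
f 67 69 68
f 68 69 70
f 68 70 44
f 69 41 71
f 69 71 70
f 70 71 72
f 70 72 44
f 71 41 42
f 71 42 72
f 72 42 43
f 72 43 44

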